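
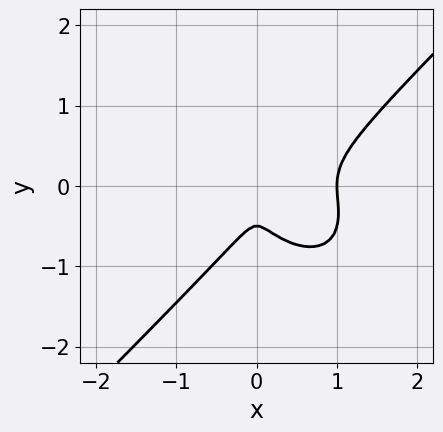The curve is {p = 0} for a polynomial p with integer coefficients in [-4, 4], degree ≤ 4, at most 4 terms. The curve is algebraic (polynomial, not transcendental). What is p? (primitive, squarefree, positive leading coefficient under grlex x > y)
Degree: a generic line meets the curve in up to 3 points, so deg p = 3.
Checking where it meets the axes: one x-axis crossing is at x = 1.
Matching integer coefficients to the picture gives p.

2*x^3 - 2*y^3 - 2*x^2 - y^2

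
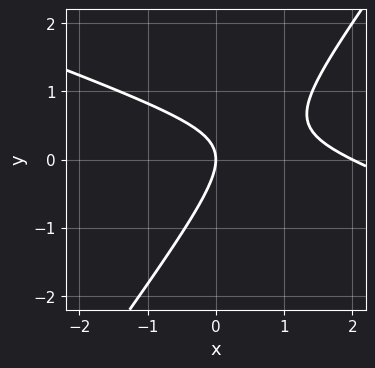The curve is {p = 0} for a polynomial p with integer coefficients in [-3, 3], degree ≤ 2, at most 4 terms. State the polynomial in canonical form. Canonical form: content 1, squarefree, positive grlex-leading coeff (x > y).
1. Degree: no degree-1 curve has this shape, so deg p = 2.
2. From the axis intercepts and sections: it crosses the y-axis at the gridline y = 0; the x-axis gridline crossings are at x ∈ {0, 2}.
3. These observations pin down the coefficients.

x^2 + 2*x*y - 2*y^2 - 2*x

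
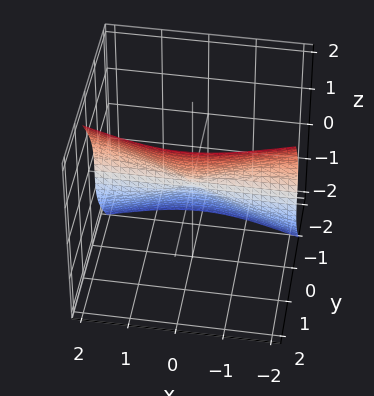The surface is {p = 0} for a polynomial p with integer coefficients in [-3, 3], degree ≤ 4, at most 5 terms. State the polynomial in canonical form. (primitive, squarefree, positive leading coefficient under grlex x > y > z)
The degree is 3 — the shape is more complex than any degree-2 surface.
Observable constraints: every point of the x-axis in the box is on the surface; one y-axis crossing is at y = 0; it meets the z-axis at z = 0 (among the integer gridlines).
Together with the visible shape, these determine p as stated.

2*x^2*y + y^3 + y^2*z + 2*y*z^2 - 2*z^3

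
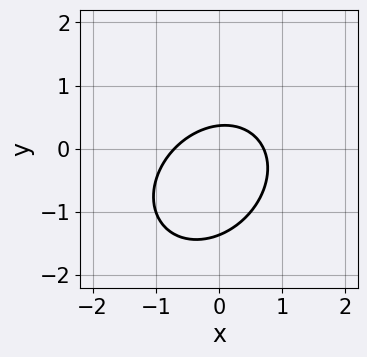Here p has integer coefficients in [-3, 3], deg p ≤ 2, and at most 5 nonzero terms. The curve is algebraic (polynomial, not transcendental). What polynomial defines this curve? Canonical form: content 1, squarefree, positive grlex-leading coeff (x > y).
1. Degree: no degree-1 curve has this shape, so deg p = 2.
2. Putting this together gives p.

2*x^2 - x*y + 2*y^2 + 2*y - 1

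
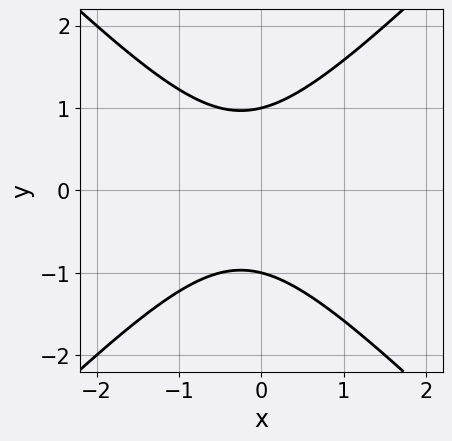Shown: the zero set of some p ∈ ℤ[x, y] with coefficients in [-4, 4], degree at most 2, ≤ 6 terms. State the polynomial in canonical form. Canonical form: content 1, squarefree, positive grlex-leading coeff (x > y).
2*x^2 - 2*y^2 + x + 2

(a) deg p = 2.
(b) Symmetries: it's symmetric under y → −y, forcing even powers of y.
(c) Reading off the gridlines: the y-axis gridline crossings are at y ∈ {-1, 1}; no x-intercept at any integer in the box.
(d) Fitting integer coefficients to these (and the overall shape) gives p.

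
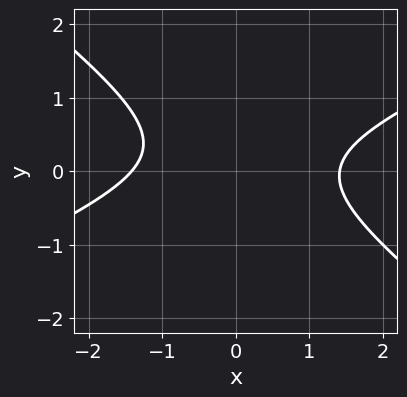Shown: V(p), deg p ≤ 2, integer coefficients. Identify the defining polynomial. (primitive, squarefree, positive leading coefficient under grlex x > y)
First, deg p = 2.
Then, from the visible intercepts: it misses every integer gridline on the y-axis.
Finally, assembling these constraints gives the stated polynomial.

x^2 - x*y - 3*y^2 + y - 2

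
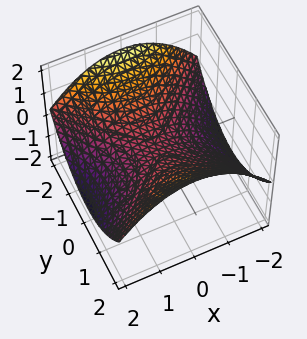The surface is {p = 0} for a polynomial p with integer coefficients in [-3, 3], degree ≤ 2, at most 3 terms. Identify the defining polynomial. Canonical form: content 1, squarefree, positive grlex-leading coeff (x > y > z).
x^2 - y^2 + 3*z

deg p = 2. A hyperbolic paraboloid; a quadric.
Symmetries: the y ↦ −y reflection is a symmetry, so y appears only in even powers; mirror symmetry x ↦ −x ⇒ only even powers of x.
From the visible intercepts: it crosses the y-axis at the gridline y = 0; it meets the x-axis at x = 0 (among the integer gridlines); it crosses the z-axis at the gridline z = 0.
Assembling these constraints gives the stated polynomial.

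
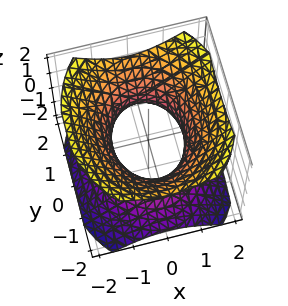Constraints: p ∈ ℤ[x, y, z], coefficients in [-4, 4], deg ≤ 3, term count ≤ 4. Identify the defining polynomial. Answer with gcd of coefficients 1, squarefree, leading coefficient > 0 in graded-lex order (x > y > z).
(a) Degree: one connected sheet with a waist; a quadric, so deg p = 2.
(b) Symmetries: the y ↦ −y reflection is a symmetry, so y appears only in even powers; it's symmetric under z → −z, forcing even powers of z; mirror symmetry x ↦ −x ⇒ only even powers of x.
(c) Checking where it meets the axes: the surface avoids every integer z-axis point in the box; among the integer gridlines, it crosses the x-axis at x ∈ {-1, 1}.
(d) Fitting integer coefficients to these (and the overall shape) gives p.

3*x^2 + 2*y^2 - 3*z^2 - 3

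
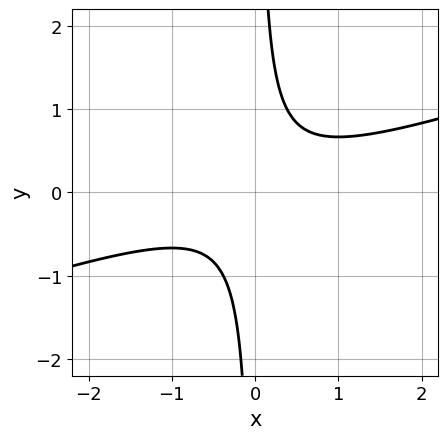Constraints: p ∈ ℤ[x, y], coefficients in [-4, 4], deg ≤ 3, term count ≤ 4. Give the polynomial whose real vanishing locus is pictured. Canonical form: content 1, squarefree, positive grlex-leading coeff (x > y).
x^2 - 3*x*y + 1

First, the degree is 2 — a generic line meets the curve in up to 2 points.
Then, reading off the gridlines: no y-intercept at any integer in the box; the curve avoids every integer x-axis point in the box.
Finally, fitting integer coefficients to these (and the overall shape) gives p.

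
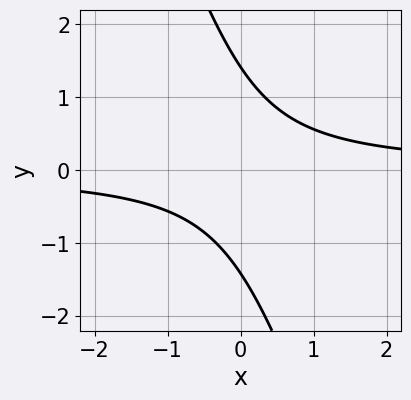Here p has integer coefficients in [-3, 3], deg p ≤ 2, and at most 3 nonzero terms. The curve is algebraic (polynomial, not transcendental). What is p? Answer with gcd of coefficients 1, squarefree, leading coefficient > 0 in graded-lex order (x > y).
First, the degree is 2 — a generic line meets the curve in up to 2 points.
Then, observable constraints: the curve avoids every integer x-axis point in the box.
Finally, the integer polynomial consistent with all of this is the stated p.

3*x*y + y^2 - 2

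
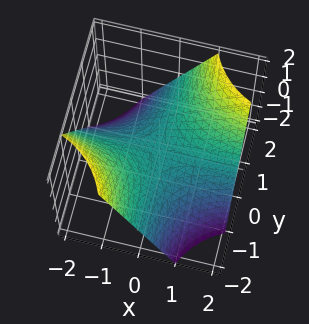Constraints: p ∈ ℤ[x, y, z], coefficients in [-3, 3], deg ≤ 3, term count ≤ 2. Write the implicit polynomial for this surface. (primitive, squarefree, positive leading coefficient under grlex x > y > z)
(a) deg p = 2. A hyperbolic paraboloid; a quadric.
(b) Checking where it meets the axes: the visible y-axis segment lies entirely on the surface; one z-axis crossing is at z = 0.
(c) Putting this together gives p. Check: (2, 0, 0) on the x-axis lies on the surface, and p(2, 0, 0) = 0. ✓

x*y - z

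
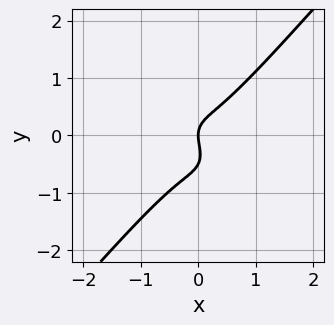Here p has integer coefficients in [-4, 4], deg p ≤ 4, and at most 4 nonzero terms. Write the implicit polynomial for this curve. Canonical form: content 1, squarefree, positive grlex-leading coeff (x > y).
3*x^3 - 2*y^3 - y^2 + x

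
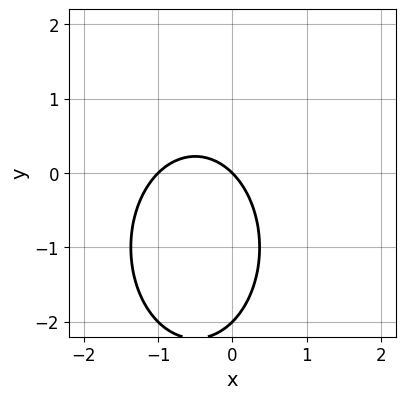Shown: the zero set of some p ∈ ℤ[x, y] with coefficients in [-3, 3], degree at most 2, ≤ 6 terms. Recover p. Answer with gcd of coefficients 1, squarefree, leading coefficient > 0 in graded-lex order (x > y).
First, degree: a generic line meets the curve in up to 2 points, so deg p = 2.
Then, checking where it meets the axes: among the integer gridlines, it crosses the y-axis at y ∈ {-2, 0}; the x-axis gridline crossings are at x ∈ {-1, 0}.
Finally, the integer polynomial consistent with all of this is the stated p.

2*x^2 + y^2 + 2*x + 2*y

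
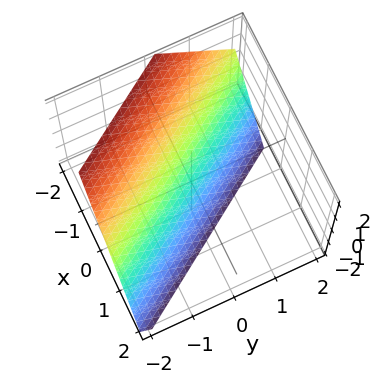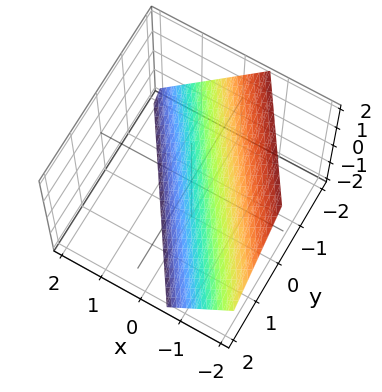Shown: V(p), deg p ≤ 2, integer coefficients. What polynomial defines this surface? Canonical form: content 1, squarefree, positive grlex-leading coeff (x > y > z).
3*x + 2*y + 2*z + 2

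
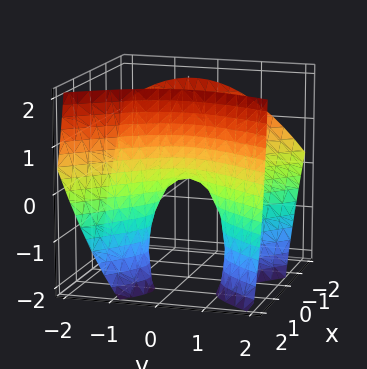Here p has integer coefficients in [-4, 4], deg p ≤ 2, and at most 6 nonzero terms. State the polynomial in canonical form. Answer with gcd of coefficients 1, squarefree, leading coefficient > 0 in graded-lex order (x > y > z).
(a) Degree: a generic line meets the surface in up to 2 points, so deg p = 2.
(b) Against the integer gridlines: it meets the y-axis at y = 0 (among the integer gridlines); one x-axis crossing is at x = 0; it crosses the z-axis at the gridline z = 0.
(c) Matching integer coefficients to the picture gives p.

3*x^2 + x*y + 3*x*z - 2*y^2 - 2*z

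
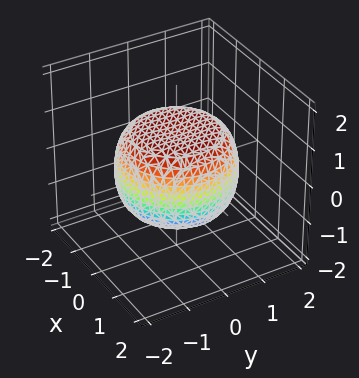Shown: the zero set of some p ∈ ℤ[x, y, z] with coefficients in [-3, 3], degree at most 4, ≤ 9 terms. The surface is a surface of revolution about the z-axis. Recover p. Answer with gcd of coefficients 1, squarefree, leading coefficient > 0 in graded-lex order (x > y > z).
x^4 + 2*x^2*y^2 + y^4 - x^2 - y^2 + 2*z^2 - 2

The degree is 4 — the shape is more complex than any degree-3 surface.
Symmetry: the surface is invariant under rotation about z: p = q(x² + y², z).
Observable constraints: the z-axis gridline crossings are at z ∈ {-1, 1}; a circular section at z = 1 has radius exactly 1.
Fitting integer coefficients to these (and the overall shape) gives p.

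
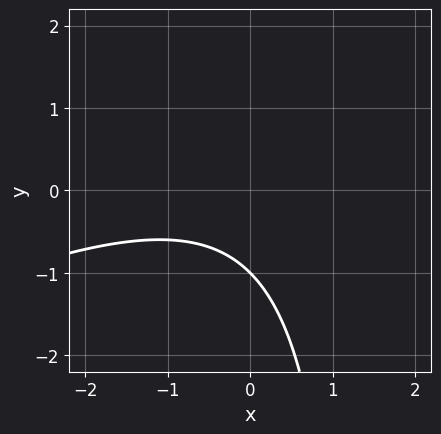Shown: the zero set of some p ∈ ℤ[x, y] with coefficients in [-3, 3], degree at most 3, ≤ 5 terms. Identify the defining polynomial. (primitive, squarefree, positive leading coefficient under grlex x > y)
x^2 - 2*x*y + x + 3*y + 3

1. Degree: a generic line meets the curve in up to 2 points, so deg p = 2.
2. From the axis intercepts and sections: it meets the y-axis at y = -1 (among the integer gridlines); the curve avoids every integer x-axis point in the box.
3. Putting this together gives p.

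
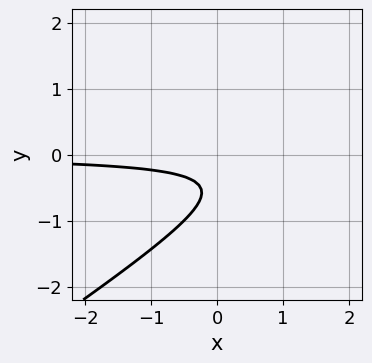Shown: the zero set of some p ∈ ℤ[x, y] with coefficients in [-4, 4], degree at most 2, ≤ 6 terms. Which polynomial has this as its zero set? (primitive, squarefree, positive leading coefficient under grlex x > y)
2*x*y - 3*y^2 - 3*y - 1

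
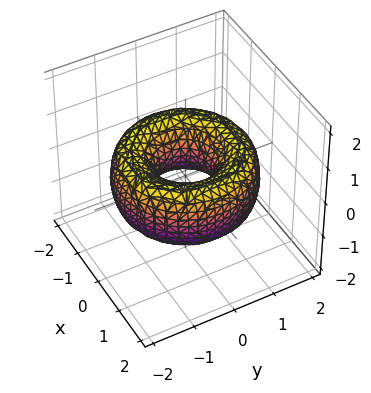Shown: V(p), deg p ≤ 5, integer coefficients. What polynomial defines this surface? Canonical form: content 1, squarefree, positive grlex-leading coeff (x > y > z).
x^4 + 2*x^2*y^2 + y^4 - 3*x^2 - 3*y^2 + 2*z^2 + 1

(a) The degree is 4 — no degree-3 surface has this shape.
(b) Symmetry: the surface is invariant under rotation about z: p = q(x² + y², z).
(c) Checking where it meets the axes: the surface avoids every integer z-axis point in the box; a circular section at z = 0 has radius between 0 and 1.
(d) Putting this together gives p.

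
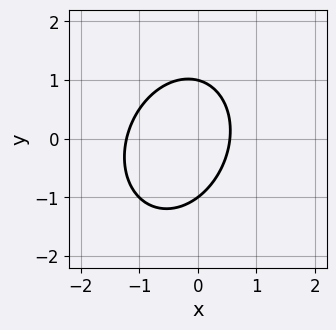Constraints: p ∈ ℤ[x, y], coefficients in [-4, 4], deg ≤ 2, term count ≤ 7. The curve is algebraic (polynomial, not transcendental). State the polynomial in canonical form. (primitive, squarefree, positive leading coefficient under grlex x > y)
(a) Degree: the shape is more complex than any degree-1 curve, so deg p = 2.
(b) Checking where it meets the axes: among the integer gridlines, it crosses the y-axis at y ∈ {-1, 1}.
(c) Putting this together gives p.

3*x^2 - x*y + 2*y^2 + 2*x - 2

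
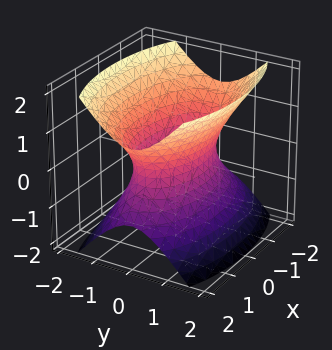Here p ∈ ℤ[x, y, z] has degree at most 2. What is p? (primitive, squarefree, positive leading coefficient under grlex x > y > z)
x^2 + 3*y^2 - 2*z^2 - 2

(a) The degree is 2 — one connected sheet with a waist; a quadric.
(b) Symmetries: the y ↦ −y reflection is a symmetry, so y appears only in even powers; mirror symmetry x ↦ −x ⇒ only even powers of x; the z ↦ −z reflection is a symmetry, so z appears only in even powers.
(c) Against the integer gridlines: no z-intercept at any integer in the box.
(d) Together with the visible shape, these determine p as stated.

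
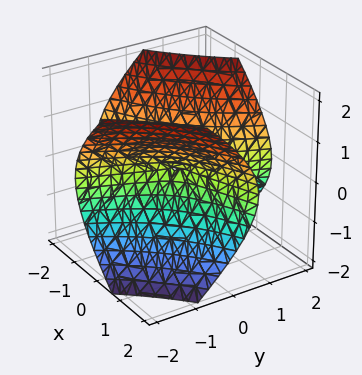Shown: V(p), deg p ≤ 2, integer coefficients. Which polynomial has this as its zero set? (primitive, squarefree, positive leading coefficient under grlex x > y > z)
1. Degree: no degree-1 surface has this shape, so deg p = 2.
2. Checking where it meets the axes: it crosses the z-axis at the gridline z = 0; it crosses the y-axis at the gridline y = 0; it crosses the x-axis at the gridline x = 0.
3. Together with the visible shape, these determine p as stated.

x^2 - 3*x*y + y^2 - 2*z^2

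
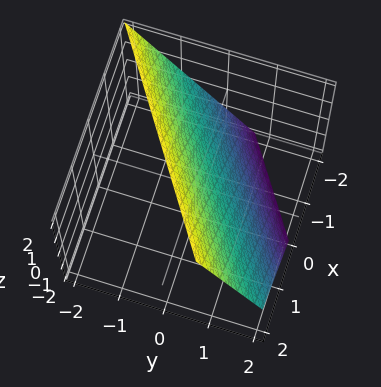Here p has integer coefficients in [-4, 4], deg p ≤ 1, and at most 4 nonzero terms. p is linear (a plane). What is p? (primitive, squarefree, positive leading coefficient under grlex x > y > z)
1. The degree is 1 — the surface is flat (a plane).
2. From the axis intercepts and sections: one z-axis crossing is at z = 1; it crosses the x-axis at the gridline x = -1.
3. Solving for integer coefficients yields p as stated.

2*x - 3*y - 2*z + 2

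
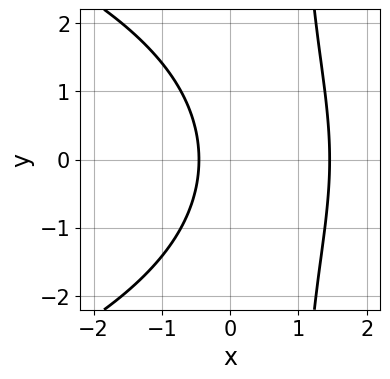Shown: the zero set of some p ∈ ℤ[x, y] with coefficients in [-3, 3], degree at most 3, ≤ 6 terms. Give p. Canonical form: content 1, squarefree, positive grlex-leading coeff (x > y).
Degree: no degree-2 curve has this shape, so deg p = 3.
Symmetries: mirror symmetry y ↦ −y ⇒ only even powers of y.
From the axis intercepts and sections: it misses every integer gridline on the y-axis.
The integer polynomial consistent with all of this is the stated p.

x*y^2 + 3*x^2 - y^2 - 3*x - 2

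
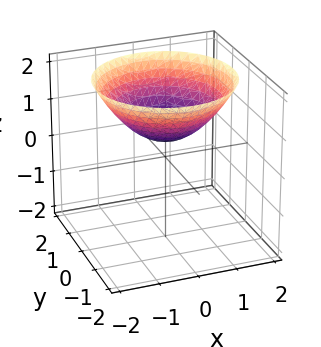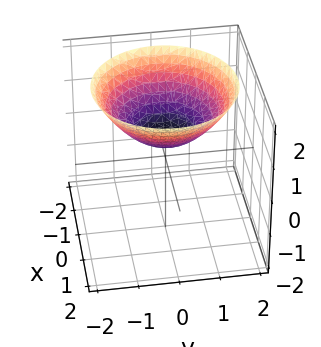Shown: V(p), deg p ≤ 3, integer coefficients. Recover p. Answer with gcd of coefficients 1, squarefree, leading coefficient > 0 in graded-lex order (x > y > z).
x^2 + y^2 - 2*z + 1

1. Degree: the shape is more complex than any degree-1 surface, so deg p = 2.
2. By symmetry, the z-axis is an axis of rotation, so x and y enter only as x² + y².
3. Reading off the gridlines: the surface avoids every integer x-axis point in the box; a circular section at z = 2 has radius between 1 and 2; no y-intercept at any integer in the box.
4. Putting this together gives p.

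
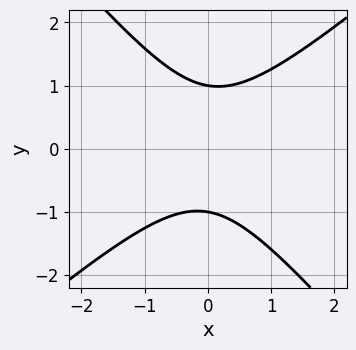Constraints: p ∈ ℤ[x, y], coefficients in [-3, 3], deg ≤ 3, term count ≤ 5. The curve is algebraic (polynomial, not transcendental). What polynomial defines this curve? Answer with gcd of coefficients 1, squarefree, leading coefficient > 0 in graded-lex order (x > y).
(a) Degree: a generic line meets the curve in up to 2 points, so deg p = 2.
(b) From the axis intercepts and sections: the y-axis gridline crossings are at y ∈ {-1, 1}; the curve avoids every integer x-axis point in the box.
(c) Putting this together gives p.

3*x^2 - x*y - 3*y^2 + 3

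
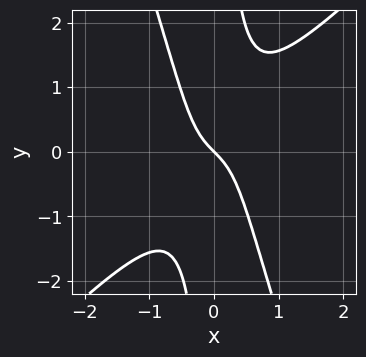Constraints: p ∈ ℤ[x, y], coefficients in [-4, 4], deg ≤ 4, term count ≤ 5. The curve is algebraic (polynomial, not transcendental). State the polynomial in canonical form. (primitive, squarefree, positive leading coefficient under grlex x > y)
3*x^3 - 2*x^2*y - x*y^2 + x + y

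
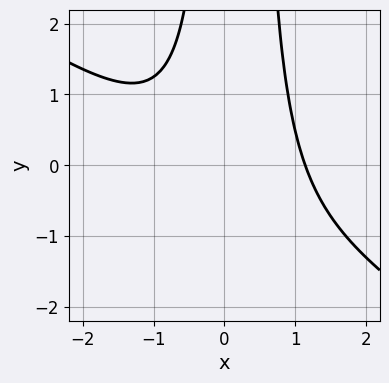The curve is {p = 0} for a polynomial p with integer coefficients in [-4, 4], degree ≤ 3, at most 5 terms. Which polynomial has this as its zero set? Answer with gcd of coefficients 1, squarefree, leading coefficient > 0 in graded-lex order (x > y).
2*x^3 + 3*x^2*y - x*y - 3

1. The degree is 3 — no degree-2 curve has this shape.
2. Observable constraints: it misses every integer gridline on the y-axis.
3. Matching integer coefficients to the picture gives p.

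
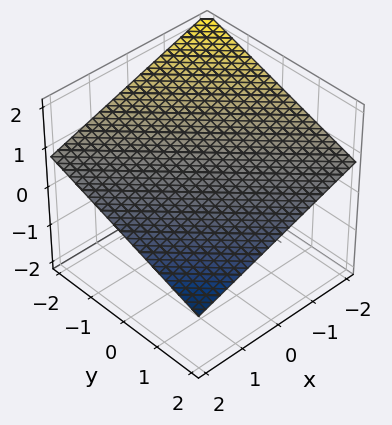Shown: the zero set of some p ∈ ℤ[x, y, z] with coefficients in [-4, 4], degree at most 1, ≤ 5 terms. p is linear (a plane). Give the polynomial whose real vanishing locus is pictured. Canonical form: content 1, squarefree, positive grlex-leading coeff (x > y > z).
1. deg p = 1. The surface is flat (a plane).
2. Observable constraints: it meets the x-axis at x = 2 (among the integer gridlines); it crosses the y-axis at the gridline y = 2.
3. Solving for integer coefficients yields p as stated.

x + y + 3*z - 2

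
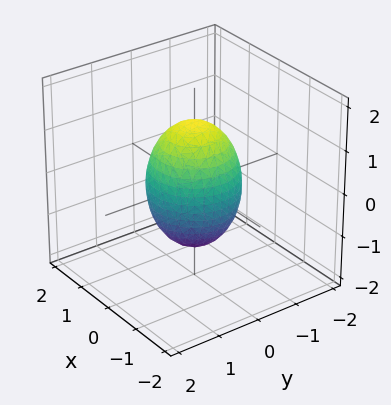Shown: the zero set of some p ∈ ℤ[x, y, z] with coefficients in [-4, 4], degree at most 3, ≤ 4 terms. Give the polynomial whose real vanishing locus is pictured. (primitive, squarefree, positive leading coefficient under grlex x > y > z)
2*x^2 + 2*y^2 + z^2 - 2

First, degree: no degree-1 surface has this shape, so deg p = 2.
Then, symmetry: the z-axis is an axis of rotation, so x and y enter only as x² + y².
Then, from the visible intercepts: among the integer gridlines, it crosses the y-axis at y ∈ {-1, 1}; among the integer gridlines, it crosses the x-axis at x ∈ {-1, 1}.
Finally, fitting integer coefficients to these (and the overall shape) gives p.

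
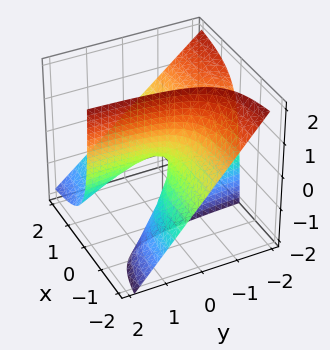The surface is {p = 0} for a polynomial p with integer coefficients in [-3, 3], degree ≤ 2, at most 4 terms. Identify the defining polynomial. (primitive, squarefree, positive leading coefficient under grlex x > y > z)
(a) deg p = 2. The shape is more complex than any degree-1 surface.
(b) Checking where it meets the axes: the visible y-axis segment lies entirely on the surface; every point of the x-axis in the box is on the surface.
(c) Fitting integer coefficients to these (and the overall shape) gives p.

3*x*y + 3*x*z + z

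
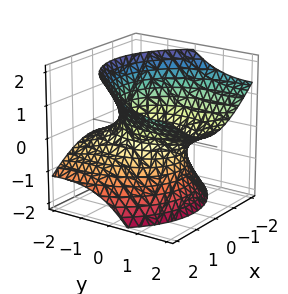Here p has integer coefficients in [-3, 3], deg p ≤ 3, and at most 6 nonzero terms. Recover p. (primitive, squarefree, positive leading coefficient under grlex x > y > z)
2*x^2 + y^2 - 3*y*z - 2*z^2 - 2

(a) The degree is 2 — the shape is more complex than any degree-1 surface.
(b) From the axis intercepts and sections: the x-axis gridline crossings are at x ∈ {-1, 1}; the surface avoids every integer z-axis point in the box.
(c) Putting this together gives p.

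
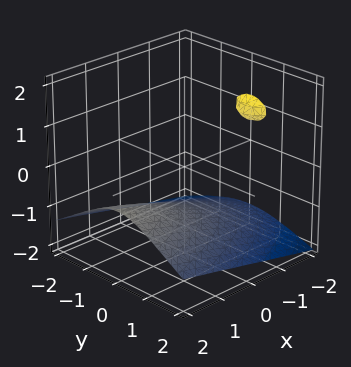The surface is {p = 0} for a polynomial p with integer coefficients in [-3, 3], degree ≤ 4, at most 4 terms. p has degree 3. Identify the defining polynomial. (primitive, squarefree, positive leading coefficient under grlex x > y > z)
z^3 + x*z + y^2 + 1

First, I count 2 distinct pieces. They look like related sheets of one shape, so recover p as a whole.
Then, deg p = 3. No degree-2 surface has this shape.
Then, against the integer gridlines: it misses every integer gridline on the y-axis; it crosses the z-axis at the gridline z = -1.
Finally, together with the visible shape, these determine p as stated.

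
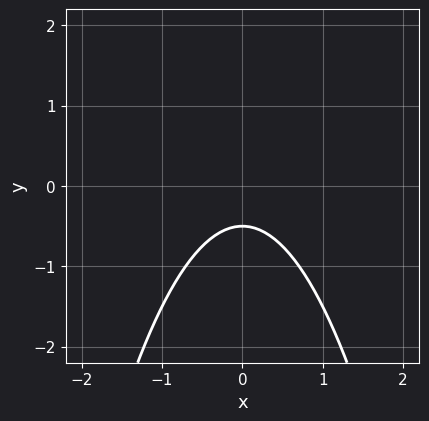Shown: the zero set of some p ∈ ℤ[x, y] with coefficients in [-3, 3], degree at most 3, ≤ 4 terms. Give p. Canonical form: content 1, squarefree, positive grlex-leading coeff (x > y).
1. Degree: no degree-1 curve has this shape, so deg p = 2.
2. Symmetries: the x ↦ −x reflection is a symmetry, so x appears only in even powers.
3. From the visible intercepts: no x-intercept at any integer in the box.
4. These observations pin down the coefficients.

2*x^2 + 2*y + 1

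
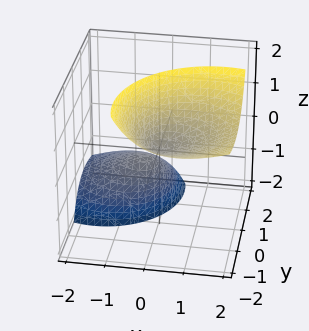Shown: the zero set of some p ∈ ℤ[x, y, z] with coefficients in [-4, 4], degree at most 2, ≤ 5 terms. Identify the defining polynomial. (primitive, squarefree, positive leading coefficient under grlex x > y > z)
2*x^2 - 3*x*z + 2*y^2 + 3*y*z - z

First, there are 2 components. Treating them together as one polynomial.
Next, degree: no degree-1 surface has this shape, so deg p = 2.
Then, from the visible intercepts: it crosses the y-axis at the gridline y = 0; it crosses the x-axis at the gridline x = 0; it crosses the z-axis at the gridline z = 0.
Finally, assembling these constraints gives the stated polynomial.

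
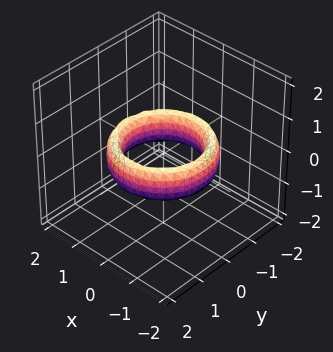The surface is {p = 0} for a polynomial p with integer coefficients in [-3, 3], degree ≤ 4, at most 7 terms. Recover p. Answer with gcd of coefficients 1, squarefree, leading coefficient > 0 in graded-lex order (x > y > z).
deg p = 4.
By symmetry, every cross-section ⟂ z is a circle, so x, y appear only via x² + y².
Checking where it meets the axes: a circular section at z = 0 has radius exactly 1; the y-axis gridline crossings are at y ∈ {-1, 1}; no z-intercept at any integer in the box.
Solving for integer coefficients yields p as stated.

x^4 + 2*x^2*y^2 + y^4 - 3*x^2 - 3*y^2 + z^2 + 2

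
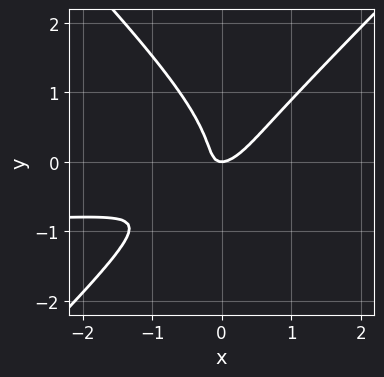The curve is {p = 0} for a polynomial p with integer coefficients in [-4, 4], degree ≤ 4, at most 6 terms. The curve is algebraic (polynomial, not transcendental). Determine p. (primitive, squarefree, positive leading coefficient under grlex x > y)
3*x^2*y - 3*y^3 + 3*x^2 - 3*x*y - y

1. deg p = 3.
2. From the visible intercepts: one y-axis crossing is at y = 0; it meets the x-axis at x = 0 (among the integer gridlines).
3. Assembling these constraints gives the stated polynomial.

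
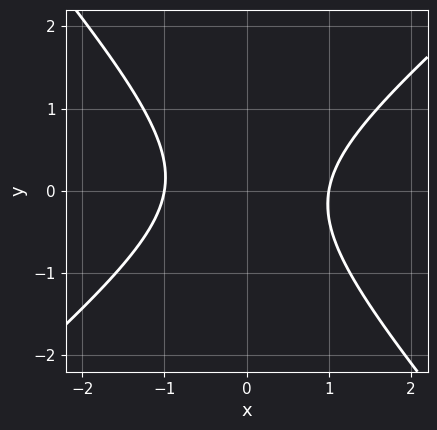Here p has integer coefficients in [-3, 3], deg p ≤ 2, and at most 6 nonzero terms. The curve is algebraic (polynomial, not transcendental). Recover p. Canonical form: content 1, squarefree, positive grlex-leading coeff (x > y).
3*x^2 - x*y - 3*y^2 - 3

Degree: a generic line meets the curve in up to 2 points, so deg p = 2.
From the axis intercepts and sections: among the integer gridlines, it crosses the x-axis at x ∈ {-1, 1}; it misses every integer gridline on the y-axis.
Putting this together gives p.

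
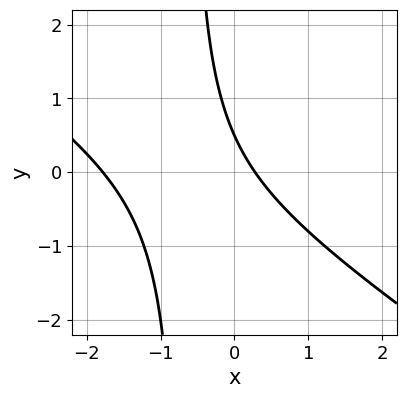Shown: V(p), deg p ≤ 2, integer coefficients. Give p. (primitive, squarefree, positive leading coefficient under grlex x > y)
2*x^2 + 3*x*y + 3*x + 2*y - 1

The degree is 2 — a generic line meets the curve in up to 2 points.
Matching integer coefficients to the picture gives p.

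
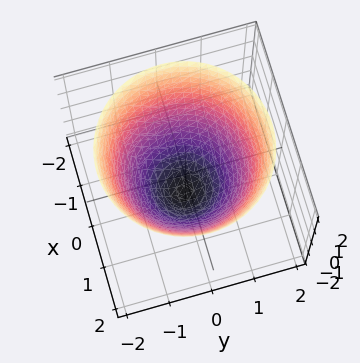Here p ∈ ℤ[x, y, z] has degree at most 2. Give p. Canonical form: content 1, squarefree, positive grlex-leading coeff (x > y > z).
(a) The degree is 2 — no degree-1 surface has this shape.
(b) By symmetry, the surface is invariant under rotation about z: p = q(x² + y², z).
(c) From the visible intercepts: a circular section at z = 2 has radius between 1 and 2.
(d) Together with the visible shape, these determine p as stated.

2*x^2 + 2*y^2 - 2*z - 3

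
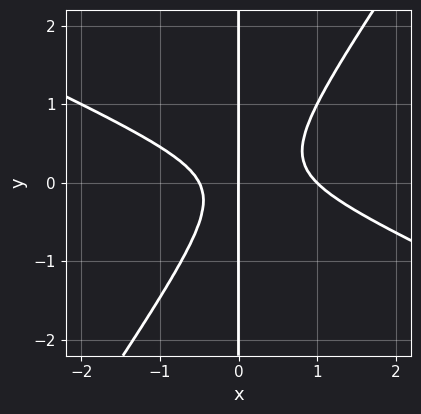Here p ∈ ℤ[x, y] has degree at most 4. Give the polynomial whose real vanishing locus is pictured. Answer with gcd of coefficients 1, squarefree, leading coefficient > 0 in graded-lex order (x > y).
(a) The degree is 3 — no degree-2 curve has this shape.
(b) Checking where it meets the axes: the x-axis gridline crossings are at x ∈ {0, 1}; every point of the y-axis in the box is on the curve.
(c) Together with the visible shape, these determine p as stated.

2*x^3 + 3*x^2*y - 3*x*y^2 - x^2 - x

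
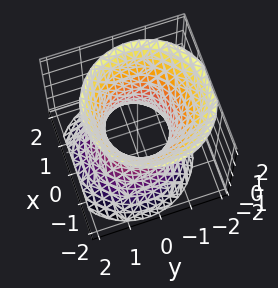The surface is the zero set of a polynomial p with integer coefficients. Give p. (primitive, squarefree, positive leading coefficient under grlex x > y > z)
3*x^2 + 3*y^2 + y*z - 2*z^2 - 3

1. deg p = 2.
2. Observable constraints: among the integer gridlines, it crosses the y-axis at y ∈ {-1, 1}; among the integer gridlines, it crosses the x-axis at x ∈ {-1, 1}.
3. Together with the visible shape, these determine p as stated.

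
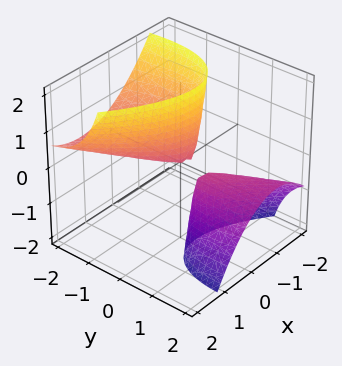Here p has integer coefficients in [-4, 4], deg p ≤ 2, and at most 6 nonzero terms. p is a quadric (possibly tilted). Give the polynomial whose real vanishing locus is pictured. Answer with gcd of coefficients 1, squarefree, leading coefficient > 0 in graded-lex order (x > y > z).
First, I count 2 distinct pieces. They look like related sheets of one shape, so recover p as a whole.
Then, the degree is 2 — no degree-1 surface has this shape.
Then, reading off the gridlines: it meets the y-axis at y = 0 (among the integer gridlines); one x-axis crossing is at x = 0.
Finally, these observations pin down the coefficients.

2*x^2 + 2*x*y + y^2 + 3*y*z - z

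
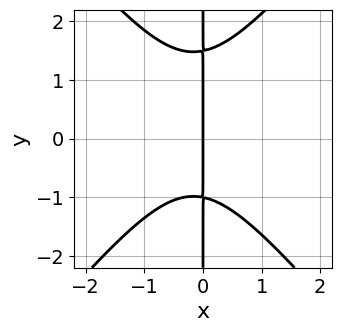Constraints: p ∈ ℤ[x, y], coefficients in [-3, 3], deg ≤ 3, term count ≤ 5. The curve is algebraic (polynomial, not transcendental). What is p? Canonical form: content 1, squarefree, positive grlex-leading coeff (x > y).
First, degree: a generic line meets the curve in up to 3 points, so deg p = 3.
Then, observable constraints: one x-axis crossing is at x = 0; every point of the y-axis in the box is on the curve.
Finally, assembling these constraints gives the stated polynomial.

3*x^3 - 2*x*y^2 + x^2 + x*y + 3*x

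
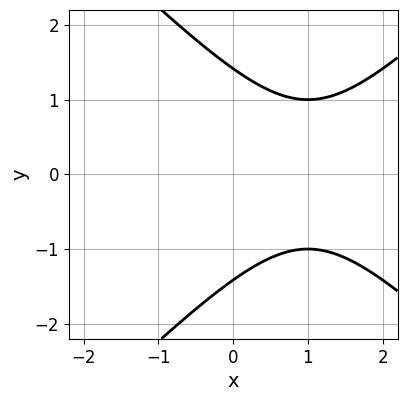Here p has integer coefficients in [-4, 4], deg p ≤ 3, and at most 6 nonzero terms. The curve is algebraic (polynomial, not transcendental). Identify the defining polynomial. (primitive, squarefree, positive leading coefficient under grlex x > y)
(a) The degree is 2 — the shape is more complex than any degree-1 curve.
(b) Symmetries: the y ↦ −y reflection is a symmetry, so y appears only in even powers.
(c) Reading off the gridlines: it misses every integer gridline on the x-axis.
(d) Matching integer coefficients to the picture gives p.

x^2 - y^2 - 2*x + 2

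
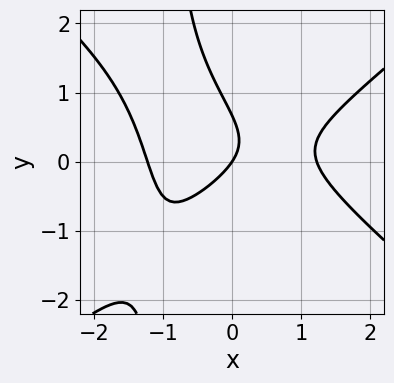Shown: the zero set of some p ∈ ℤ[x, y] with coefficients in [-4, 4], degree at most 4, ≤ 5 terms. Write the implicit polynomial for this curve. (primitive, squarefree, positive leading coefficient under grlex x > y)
First, deg p = 3. The shape is more complex than any degree-2 curve.
Then, from the visible intercepts: one y-axis crossing is at y = 0; it meets the x-axis at x = 0 (among the integer gridlines).
Finally, fitting integer coefficients to these (and the overall shape) gives p.

2*x^3 - 3*x*y^2 - 3*y^2 - 3*x + 2*y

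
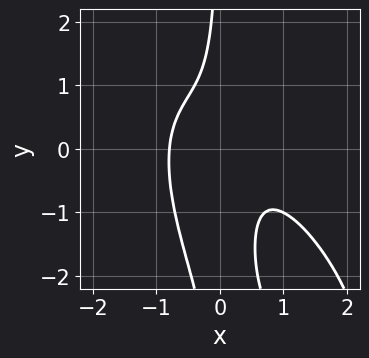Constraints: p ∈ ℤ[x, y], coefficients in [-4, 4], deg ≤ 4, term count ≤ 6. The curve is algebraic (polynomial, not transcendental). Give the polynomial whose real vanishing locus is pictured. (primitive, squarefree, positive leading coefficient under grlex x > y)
2*x^3 + 2*x^2*y + x*y^2 + 2*x*y + 1

First, degree: the shape is more complex than any degree-2 curve, so deg p = 3.
Then, from the visible intercepts: no y-intercept at any integer in the box.
Finally, putting this together gives p.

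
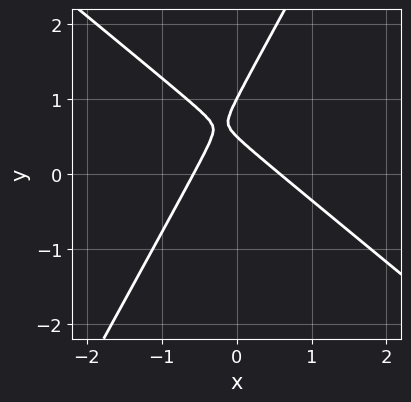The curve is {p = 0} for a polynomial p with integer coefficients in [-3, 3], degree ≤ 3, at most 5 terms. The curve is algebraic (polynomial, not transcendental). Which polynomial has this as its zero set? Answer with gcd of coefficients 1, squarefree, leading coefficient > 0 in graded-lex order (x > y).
1. The degree is 2 — a generic line meets the curve in up to 2 points.
2. Reading off the gridlines: it crosses the y-axis at the gridline y = 1.
3. Matching integer coefficients to the picture gives p.

3*x^2 + 2*x*y - 2*y^2 + 3*y - 1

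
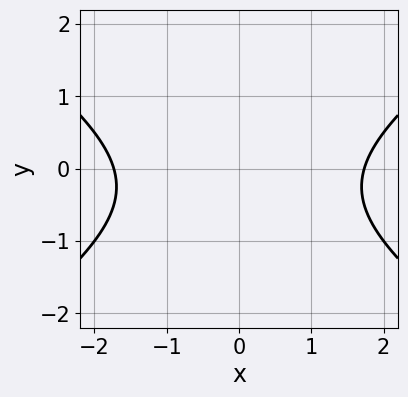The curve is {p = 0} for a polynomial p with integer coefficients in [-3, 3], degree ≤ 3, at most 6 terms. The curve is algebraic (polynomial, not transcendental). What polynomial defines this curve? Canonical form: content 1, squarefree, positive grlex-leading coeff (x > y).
x^2 - 2*y^2 - y - 3

(a) Degree: the shape is more complex than any degree-1 curve, so deg p = 2.
(b) Symmetries: it's symmetric under x → −x, forcing even powers of x.
(c) From the axis intercepts and sections: the curve avoids every integer y-axis point in the box.
(d) Matching integer coefficients to the picture gives p.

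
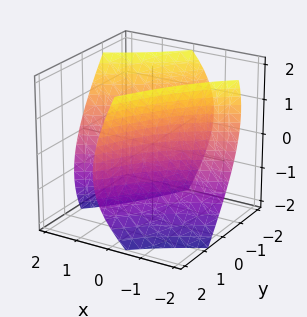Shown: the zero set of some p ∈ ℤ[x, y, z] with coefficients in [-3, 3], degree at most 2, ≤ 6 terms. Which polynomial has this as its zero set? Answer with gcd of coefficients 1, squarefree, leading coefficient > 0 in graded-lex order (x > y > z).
x^2 - 3*x*y - x*z + y^2 - z^2 - 1

The picture has 2 separate pieces.
The degree is 2 — a generic line meets the surface in up to 2 points.
From the visible intercepts: it misses every integer gridline on the z-axis; among the integer gridlines, it crosses the y-axis at y ∈ {-1, 1}.
Matching integer coefficients to the picture gives p.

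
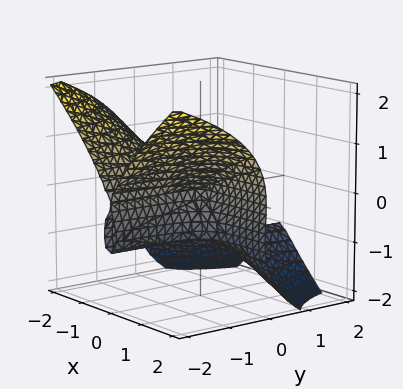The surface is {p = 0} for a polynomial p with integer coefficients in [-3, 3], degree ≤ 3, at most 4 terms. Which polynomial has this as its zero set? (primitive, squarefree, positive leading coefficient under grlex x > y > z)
3*x^2*y + 2*z^3 + 2*z^2

Degree: the shape is more complex than any degree-2 surface, so deg p = 3.
From the visible intercepts: the visible y-axis segment lies entirely on the surface; it meets the z-axis at z = -1 (among the integer gridlines); the visible x-axis segment lies entirely on the surface.
Assembling these constraints gives the stated polynomial.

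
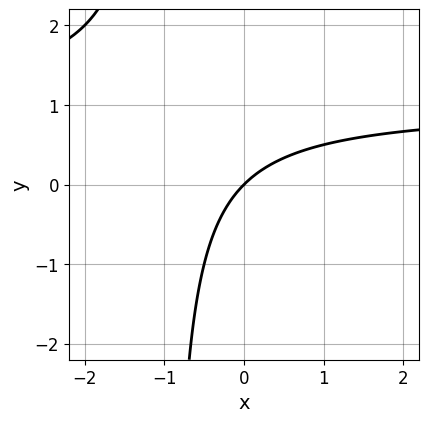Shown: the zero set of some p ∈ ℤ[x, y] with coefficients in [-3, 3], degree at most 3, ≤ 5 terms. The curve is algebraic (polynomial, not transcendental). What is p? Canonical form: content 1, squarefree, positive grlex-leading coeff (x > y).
x*y - x + y

First, deg p = 2.
Next, from the axis intercepts and sections: one x-axis crossing is at x = 0; one y-axis crossing is at y = 0.
Finally, putting this together gives p.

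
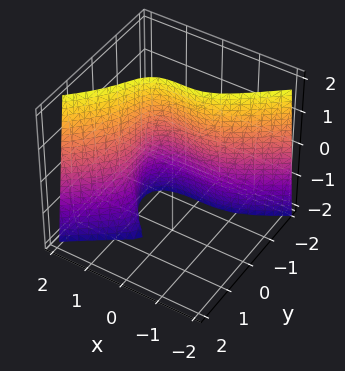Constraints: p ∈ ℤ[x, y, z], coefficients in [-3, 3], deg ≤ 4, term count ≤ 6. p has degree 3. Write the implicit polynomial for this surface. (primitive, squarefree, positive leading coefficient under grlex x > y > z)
Degree: the shape is more complex than any degree-2 surface, so deg p = 3.
Checking where it meets the axes: no z-intercept at any integer in the box; one x-axis crossing is at x = 1.
Matching integer coefficients to the picture gives p.

x^3 - 2*y^3 - y*z - 1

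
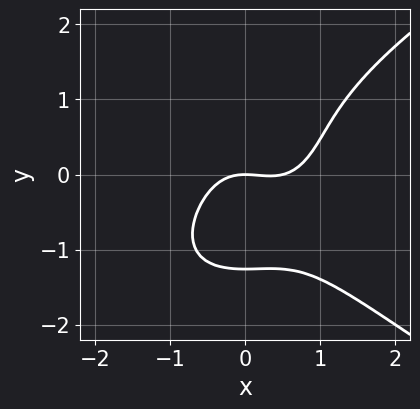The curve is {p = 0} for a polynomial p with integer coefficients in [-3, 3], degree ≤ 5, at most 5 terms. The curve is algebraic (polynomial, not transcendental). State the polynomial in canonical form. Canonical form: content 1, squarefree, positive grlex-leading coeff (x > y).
y^4 - 2*x^3 + x^2 + 2*y

First, deg p = 4.
Then, against the integer gridlines: one x-axis crossing is at x = 0; one y-axis crossing is at y = 0.
Finally, the integer polynomial consistent with all of this is the stated p.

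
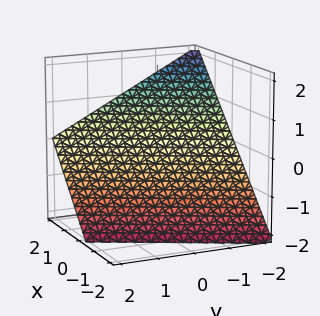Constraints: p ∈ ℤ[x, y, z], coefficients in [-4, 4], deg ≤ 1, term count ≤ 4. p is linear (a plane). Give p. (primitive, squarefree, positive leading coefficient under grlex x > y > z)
2*x - y - 2*z - 2

(a) deg p = 1.
(b) From the axis intercepts and sections: it crosses the y-axis at the gridline y = -2; it crosses the x-axis at the gridline x = 1; one z-axis crossing is at z = -1.
(c) The integer polynomial consistent with all of this is the stated p.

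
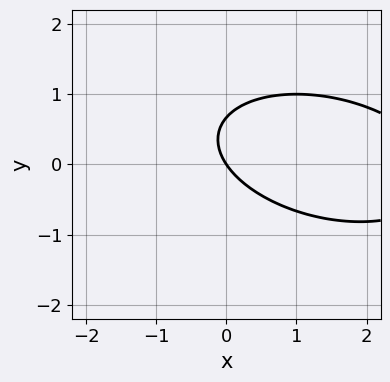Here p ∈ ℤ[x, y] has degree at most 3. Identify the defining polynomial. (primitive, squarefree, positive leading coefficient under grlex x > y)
x^2 + x*y + 3*y^2 - 3*x - 2*y

1. Degree: a generic line meets the curve in up to 2 points, so deg p = 2.
2. Reading off the gridlines: it meets the y-axis at y = 0 (among the integer gridlines); one x-axis crossing is at x = 0.
3. Putting this together gives p.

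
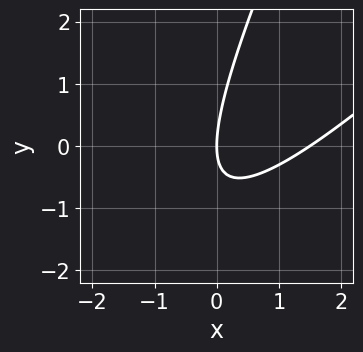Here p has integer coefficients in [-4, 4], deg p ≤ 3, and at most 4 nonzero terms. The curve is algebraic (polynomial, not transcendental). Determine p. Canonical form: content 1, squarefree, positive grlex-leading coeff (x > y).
2*x^2 - 3*x*y + y^2 - 3*x

(a) Degree: a generic line meets the curve in up to 2 points, so deg p = 2.
(b) Checking where it meets the axes: it meets the x-axis at x = 0 (among the integer gridlines); one y-axis crossing is at y = 0.
(c) Putting this together gives p.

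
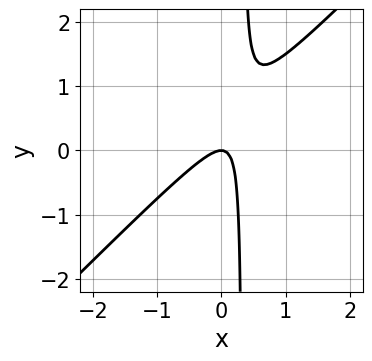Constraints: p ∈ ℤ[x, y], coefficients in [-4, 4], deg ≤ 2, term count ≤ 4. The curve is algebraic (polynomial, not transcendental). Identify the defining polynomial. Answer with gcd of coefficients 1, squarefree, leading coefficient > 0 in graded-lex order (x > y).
3*x^2 - 3*x*y + y

Degree: no degree-1 curve has this shape, so deg p = 2.
Checking where it meets the axes: one y-axis crossing is at y = 0; it meets the x-axis at x = 0 (among the integer gridlines).
Together with the visible shape, these determine p as stated.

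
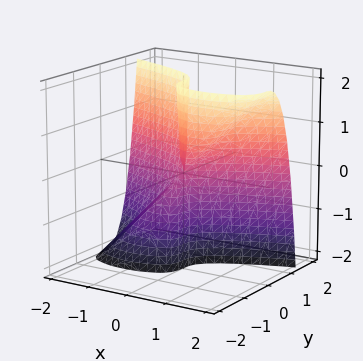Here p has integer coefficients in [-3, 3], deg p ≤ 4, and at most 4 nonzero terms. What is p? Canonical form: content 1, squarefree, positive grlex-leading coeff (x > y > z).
deg p = 3. A generic line meets the surface in up to 3 points.
Against the integer gridlines: the visible z-axis segment lies entirely on the surface; it meets the x-axis at x = 0 (among the integer gridlines); it meets the y-axis at y = 0 (among the integer gridlines).
Matching integer coefficients to the picture gives p.

3*y^3 - x^2 + x*z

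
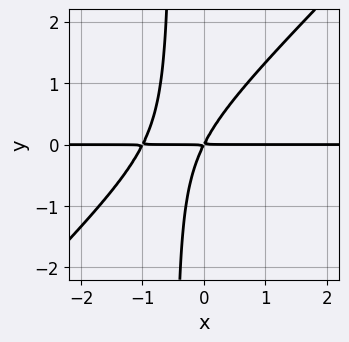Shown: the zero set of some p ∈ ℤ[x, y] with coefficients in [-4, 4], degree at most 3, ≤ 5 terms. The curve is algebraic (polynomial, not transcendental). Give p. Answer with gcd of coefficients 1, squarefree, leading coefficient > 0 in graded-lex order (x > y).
Degree: no degree-2 curve has this shape, so deg p = 3.
From the visible intercepts: every point of the x-axis in the box is on the curve.
Solving for integer coefficients yields p as stated.

2*x^2*y - 2*x*y^2 + 2*x*y - y^2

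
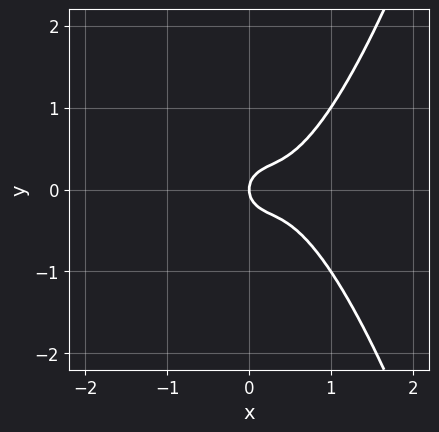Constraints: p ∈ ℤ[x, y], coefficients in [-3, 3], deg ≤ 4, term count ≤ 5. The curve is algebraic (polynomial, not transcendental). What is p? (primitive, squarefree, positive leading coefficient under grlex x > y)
3*x^3 - 2*x^2 - 2*y^2 + x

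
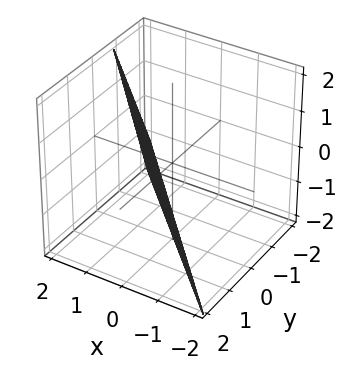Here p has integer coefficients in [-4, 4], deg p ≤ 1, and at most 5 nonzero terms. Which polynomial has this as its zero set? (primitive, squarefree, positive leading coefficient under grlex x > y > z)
3*x + 3*y - z - 2

The degree is 1 — every cross-section is a straight line — this is a plane.
Observable constraints: it crosses the z-axis at the gridline z = -2.
Assembling these constraints gives the stated polynomial.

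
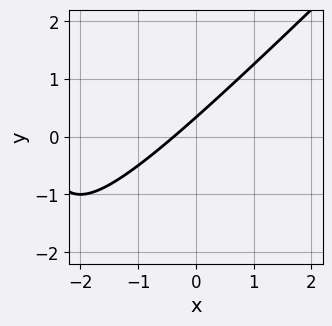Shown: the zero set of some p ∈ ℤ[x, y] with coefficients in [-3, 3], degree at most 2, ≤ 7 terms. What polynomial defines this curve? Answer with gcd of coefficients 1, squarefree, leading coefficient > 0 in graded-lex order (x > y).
x^2 - x*y + 3*x - 3*y + 1

First, the degree is 2 — no degree-1 curve has this shape.
Finally, matching integer coefficients to the picture gives p.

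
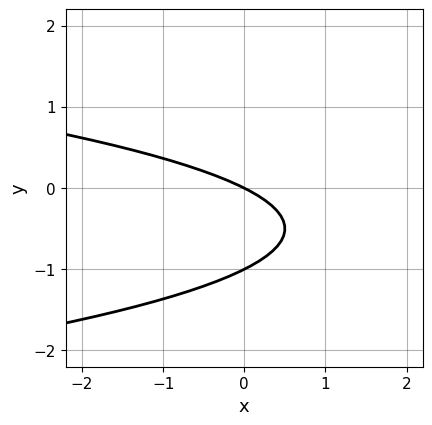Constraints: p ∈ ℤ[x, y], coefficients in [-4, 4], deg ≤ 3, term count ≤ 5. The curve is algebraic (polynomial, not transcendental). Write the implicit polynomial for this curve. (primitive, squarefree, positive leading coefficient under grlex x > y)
2*y^2 + x + 2*y

Degree: a generic line meets the curve in up to 2 points, so deg p = 2.
Observable constraints: it meets the x-axis at x = 0 (among the integer gridlines); among the integer gridlines, it crosses the y-axis at y ∈ {-1, 0}.
Solving for integer coefficients yields p as stated.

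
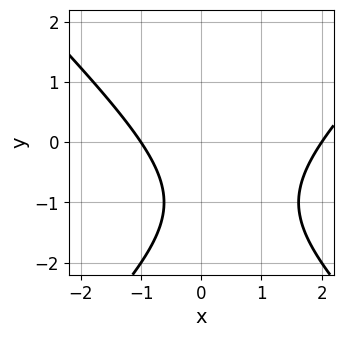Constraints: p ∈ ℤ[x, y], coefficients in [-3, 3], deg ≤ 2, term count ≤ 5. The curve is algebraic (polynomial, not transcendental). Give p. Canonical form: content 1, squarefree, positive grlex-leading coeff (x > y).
x^2 - y^2 - x - 2*y - 2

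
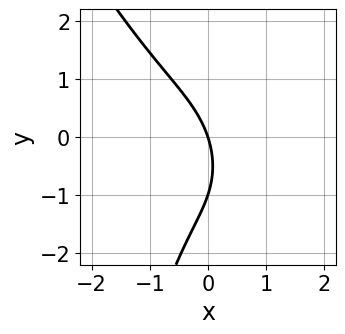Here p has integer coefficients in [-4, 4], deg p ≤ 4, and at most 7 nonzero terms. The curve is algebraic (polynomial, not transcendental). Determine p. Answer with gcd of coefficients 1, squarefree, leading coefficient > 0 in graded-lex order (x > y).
2*x^3 + x^2*y + y^2 + 3*x + y

1. Degree: no degree-2 curve has this shape, so deg p = 3.
2. Observable constraints: it meets the x-axis at x = 0 (among the integer gridlines); the y-axis gridline crossings are at y ∈ {-1, 0}.
3. Together with the visible shape, these determine p as stated.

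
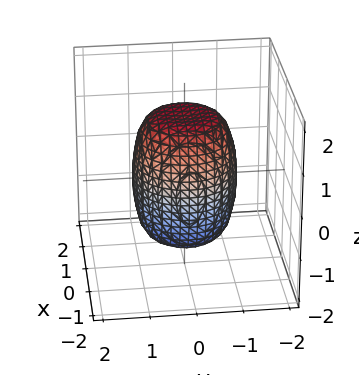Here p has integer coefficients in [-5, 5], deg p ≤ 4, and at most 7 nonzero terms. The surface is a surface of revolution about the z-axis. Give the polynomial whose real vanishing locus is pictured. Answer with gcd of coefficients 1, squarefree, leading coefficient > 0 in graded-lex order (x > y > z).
(a) deg p = 4. A generic line meets the surface in up to 4 points.
(b) Symmetries: rotational symmetry about the z-axis ⇒ p depends on x, y only through x² + y².
(c) Reading off the gridlines: a circular section at z = 1 has radius exactly 1.
(d) Together with the visible shape, these determine p as stated.

2*x^4 + 4*x^2*y^2 + 2*y^4 - x^2 - y^2 + z^2 - 2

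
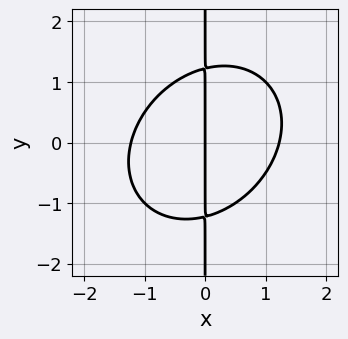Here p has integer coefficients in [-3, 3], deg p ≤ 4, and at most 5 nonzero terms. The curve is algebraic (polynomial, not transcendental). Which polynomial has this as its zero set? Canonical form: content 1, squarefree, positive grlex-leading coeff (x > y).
2*x^3 - x^2*y + 2*x*y^2 - 3*x

1. The degree is 3 — a generic line meets the curve in up to 3 points.
2. From the axis intercepts and sections: every point of the y-axis in the box is on the curve; one x-axis crossing is at x = 0.
3. Matching integer coefficients to the picture gives p.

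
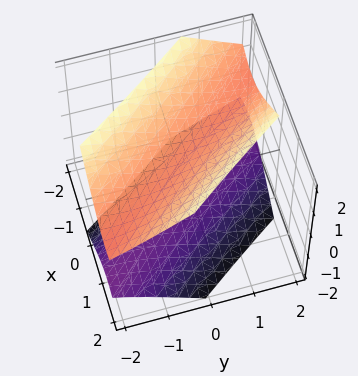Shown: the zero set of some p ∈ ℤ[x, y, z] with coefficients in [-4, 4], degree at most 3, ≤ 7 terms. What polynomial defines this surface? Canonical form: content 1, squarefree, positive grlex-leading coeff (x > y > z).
1. I count 2 distinct pieces. Treating them together as one polynomial.
2. Degree: the shape is more complex than any degree-1 surface, so deg p = 2.
3. Against the integer gridlines: no x-intercept at any integer in the box; no y-intercept at any integer in the box; among the integer gridlines, it crosses the z-axis at z ∈ {-1, 1}.
4. Fitting integer coefficients to these (and the overall shape) gives p.

2*x^2 + 3*x*y + y^2 - 2*z^2 + 2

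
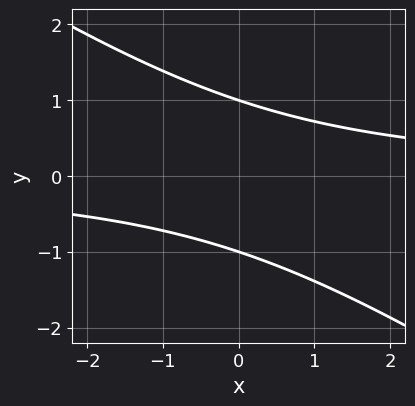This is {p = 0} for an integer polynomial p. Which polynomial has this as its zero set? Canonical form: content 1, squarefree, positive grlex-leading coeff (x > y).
2*x*y + 3*y^2 - 3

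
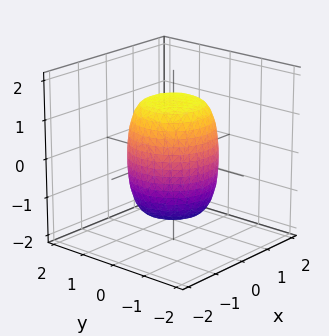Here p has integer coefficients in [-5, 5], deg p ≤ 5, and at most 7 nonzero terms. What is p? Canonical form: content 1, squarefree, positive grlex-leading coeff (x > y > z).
First, deg p = 4. The shape is more complex than any degree-3 surface.
Next, symmetry: the surface is invariant under rotation about z: p = q(x² + y², z).
Then, against the integer gridlines: a circular section at z = 1 has radius exactly 1.
Finally, fitting integer coefficients to these (and the overall shape) gives p.

2*x^4 + 4*x^2*y^2 + 2*y^4 - x^2 - y^2 + z^2 - 2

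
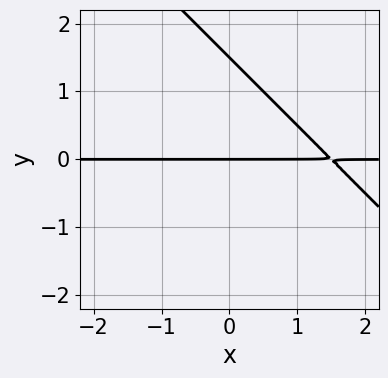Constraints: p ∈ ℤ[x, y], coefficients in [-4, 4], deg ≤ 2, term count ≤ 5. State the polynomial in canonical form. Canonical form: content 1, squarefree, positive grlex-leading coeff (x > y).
Degree: the shape is more complex than any degree-1 curve, so deg p = 2.
Reading off the gridlines: one y-axis crossing is at y = 0; every point of the x-axis in the box is on the curve.
Solving for integer coefficients yields p as stated.

2*x*y + 2*y^2 - 3*y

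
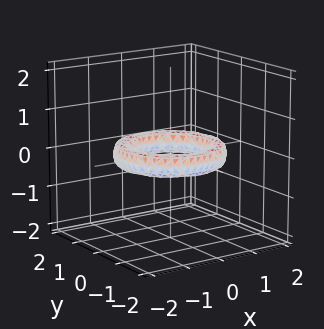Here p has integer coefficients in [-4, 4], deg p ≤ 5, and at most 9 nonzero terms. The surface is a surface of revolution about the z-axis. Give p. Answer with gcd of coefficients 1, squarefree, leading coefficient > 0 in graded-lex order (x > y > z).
x^4 + 2*x^2*y^2 + y^4 - 3*x^2 - 3*y^2 + 3*z^2 + 2

The degree is 4 — no degree-3 surface has this shape.
By symmetry, every cross-section ⟂ z is a circle, so x, y appear only via x² + y².
Checking where it meets the axes: the y-axis gridline crossings are at y ∈ {-1, 1}; a circular section at z = 0 has radius exactly 1; no z-intercept at any integer in the box.
These observations pin down the coefficients.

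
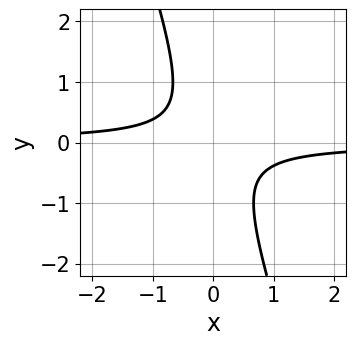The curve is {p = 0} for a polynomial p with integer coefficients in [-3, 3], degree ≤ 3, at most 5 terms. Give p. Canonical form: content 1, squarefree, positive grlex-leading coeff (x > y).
1. deg p = 2. The shape is more complex than any degree-1 curve.
2. Observable constraints: it misses every integer gridline on the x-axis; it misses every integer gridline on the y-axis.
3. Assembling these constraints gives the stated polynomial.

3*x*y + y^2 + 1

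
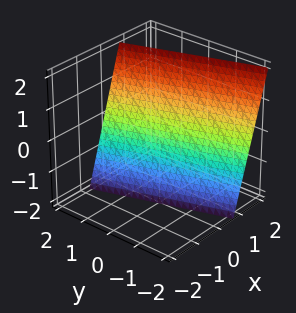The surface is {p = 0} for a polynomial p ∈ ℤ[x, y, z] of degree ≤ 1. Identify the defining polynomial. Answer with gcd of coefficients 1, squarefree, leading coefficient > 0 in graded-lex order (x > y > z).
Degree: the surface is flat (a plane), so deg p = 1.
Checking where it meets the axes: it meets the y-axis at y = 2 (among the integer gridlines); it crosses the z-axis at the gridline z = -2.
Putting this together gives p.

3*x + y - z - 2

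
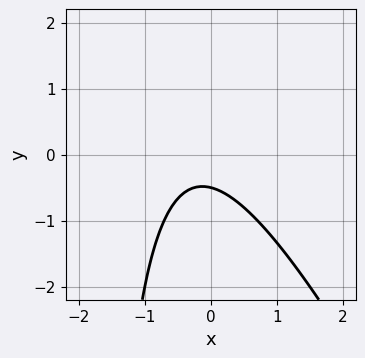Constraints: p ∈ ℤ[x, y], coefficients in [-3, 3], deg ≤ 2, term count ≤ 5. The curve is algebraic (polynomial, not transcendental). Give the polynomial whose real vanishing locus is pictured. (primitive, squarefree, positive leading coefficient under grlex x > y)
2*x^2 + x*y + x + 2*y + 1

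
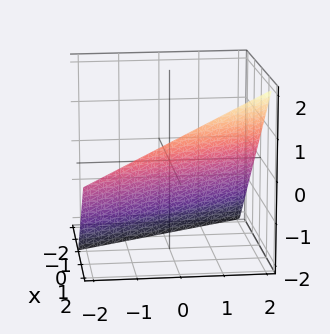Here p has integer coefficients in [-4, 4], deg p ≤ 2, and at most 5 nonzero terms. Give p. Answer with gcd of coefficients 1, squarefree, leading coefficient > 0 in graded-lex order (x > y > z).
(a) The degree is 1 — the surface is flat (a plane).
(b) From the visible intercepts: one x-axis crossing is at x = 1; it crosses the y-axis at the gridline y = 2; it crosses the z-axis at the gridline z = -1.
(c) Solving for integer coefficients yields p as stated.

2*x + y - 2*z - 2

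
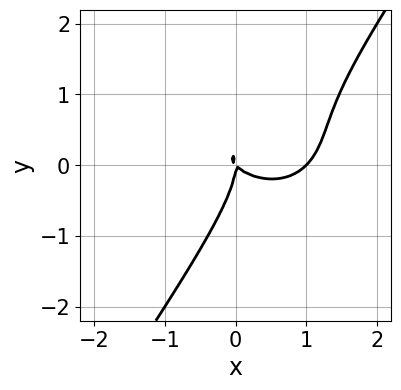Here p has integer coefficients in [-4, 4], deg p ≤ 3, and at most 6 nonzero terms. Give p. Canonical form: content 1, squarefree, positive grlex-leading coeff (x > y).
x^3 + x*y^2 - y^3 - x^2 - x*y

First, deg p = 3. A generic line meets the curve in up to 3 points.
Next, from the visible intercepts: among the integer gridlines, it crosses the x-axis at x ∈ {0, 1}; one y-axis crossing is at y = 0.
Finally, these observations pin down the coefficients.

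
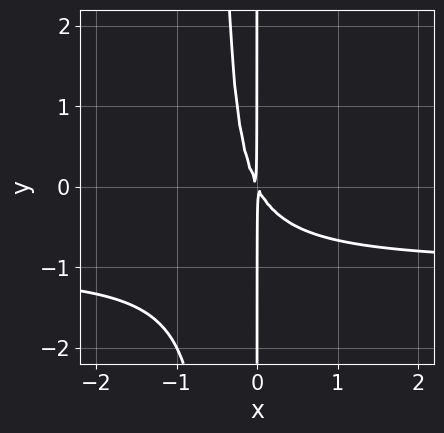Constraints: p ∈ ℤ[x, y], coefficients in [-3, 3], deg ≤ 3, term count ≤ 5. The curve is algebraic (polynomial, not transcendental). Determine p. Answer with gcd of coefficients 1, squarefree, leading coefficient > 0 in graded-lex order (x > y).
2*x^2*y + 2*x^2 + x*y

(a) Degree: no degree-2 curve has this shape, so deg p = 3.
(b) Checking where it meets the axes: every point of the y-axis in the box is on the curve.
(c) Putting this together gives p.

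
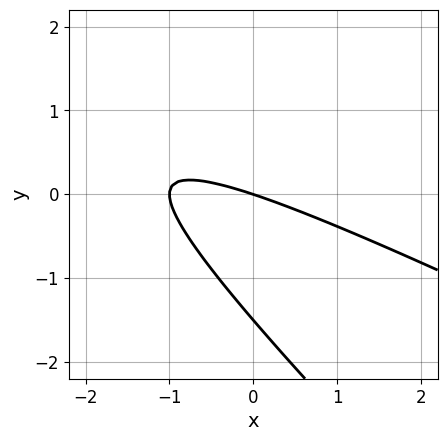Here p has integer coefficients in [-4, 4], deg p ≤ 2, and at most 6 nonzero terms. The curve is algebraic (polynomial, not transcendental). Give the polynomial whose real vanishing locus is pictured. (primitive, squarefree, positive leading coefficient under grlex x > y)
x^2 + 3*x*y + 2*y^2 + x + 3*y

(a) Degree: a generic line meets the curve in up to 2 points, so deg p = 2.
(b) From the visible intercepts: the x-axis gridline crossings are at x ∈ {-1, 0}; it crosses the y-axis at the gridline y = 0.
(c) Matching integer coefficients to the picture gives p.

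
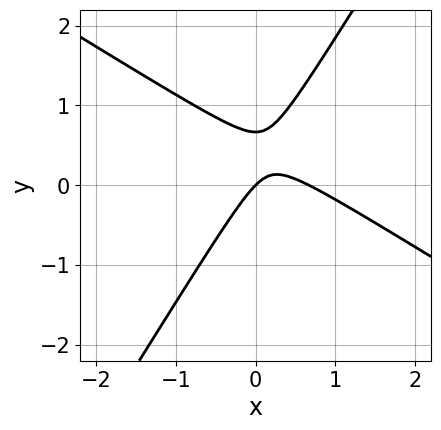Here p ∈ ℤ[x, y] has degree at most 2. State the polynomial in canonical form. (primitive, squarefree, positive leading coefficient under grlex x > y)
3*x^2 + 3*x*y - 3*y^2 - 2*x + 2*y

Degree: no degree-1 curve has this shape, so deg p = 2.
Checking where it meets the axes: one y-axis crossing is at y = 0; one x-axis crossing is at x = 0.
Putting this together gives p.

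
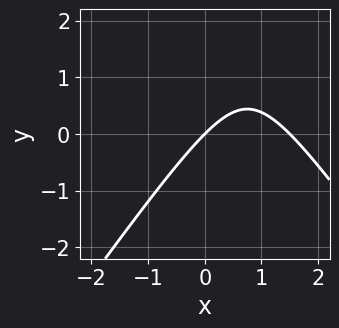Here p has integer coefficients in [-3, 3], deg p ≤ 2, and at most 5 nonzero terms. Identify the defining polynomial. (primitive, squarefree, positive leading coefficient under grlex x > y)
2*x^2 - y^2 - 3*x + 3*y

(a) The degree is 2 — the shape is more complex than any degree-1 curve.
(b) From the visible intercepts: it meets the y-axis at y = 0 (among the integer gridlines); one x-axis crossing is at x = 0.
(c) Together with the visible shape, these determine p as stated.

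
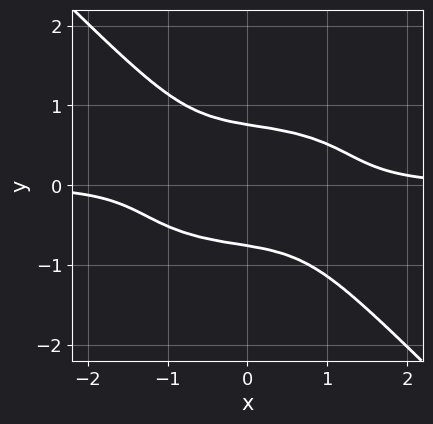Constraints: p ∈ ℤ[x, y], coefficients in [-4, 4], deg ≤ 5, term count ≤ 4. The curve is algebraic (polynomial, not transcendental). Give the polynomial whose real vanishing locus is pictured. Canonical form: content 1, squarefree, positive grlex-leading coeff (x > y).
First, degree: no degree-3 curve has this shape, so deg p = 4.
Then, from the axis intercepts and sections: it misses every integer gridline on the x-axis.
Finally, matching integer coefficients to the picture gives p.

x^3*y + 2*x*y^3 + 3*y^4 - 1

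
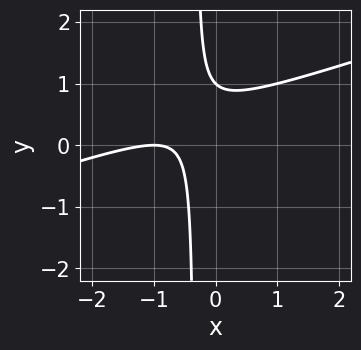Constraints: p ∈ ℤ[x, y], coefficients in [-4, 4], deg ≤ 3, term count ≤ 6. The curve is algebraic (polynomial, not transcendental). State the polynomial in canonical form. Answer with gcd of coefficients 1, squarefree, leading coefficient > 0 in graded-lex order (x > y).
x^2 - 3*x*y + 2*x - y + 1

First, the degree is 2 — no degree-1 curve has this shape.
Then, observable constraints: one x-axis crossing is at x = -1; it crosses the y-axis at the gridline y = 1.
Finally, matching integer coefficients to the picture gives p.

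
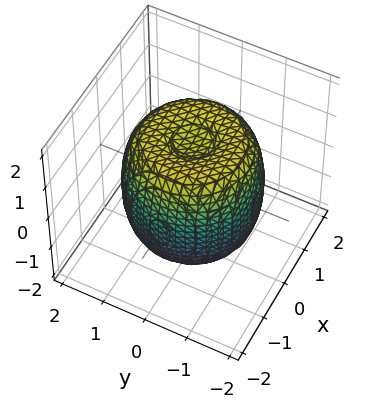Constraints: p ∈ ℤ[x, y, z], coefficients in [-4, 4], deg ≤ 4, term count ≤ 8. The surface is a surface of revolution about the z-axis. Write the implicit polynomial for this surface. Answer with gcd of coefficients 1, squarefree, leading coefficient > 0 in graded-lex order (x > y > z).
2*x^4 + 4*x^2*y^2 + 2*y^4 - 3*x^2 - 3*y^2 + 2*z^2 - 3

First, degree: a generic line meets the surface in up to 4 points, so deg p = 4.
Then, by symmetry, every cross-section ⟂ z is a circle, so x, y appear only via x² + y².
Then, from the visible intercepts: a circular section at z = 0 has radius between 1 and 2.
Finally, these observations pin down the coefficients.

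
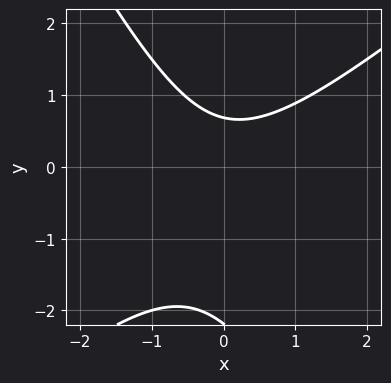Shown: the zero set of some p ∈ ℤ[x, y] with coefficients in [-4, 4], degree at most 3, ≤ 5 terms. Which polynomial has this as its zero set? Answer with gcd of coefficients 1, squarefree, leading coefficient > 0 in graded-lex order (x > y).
First, deg p = 2. No degree-1 curve has this shape.
Then, observable constraints: it misses every integer gridline on the x-axis.
Finally, the integer polynomial consistent with all of this is the stated p.

3*x^2 - 2*x*y - 2*y^2 - 3*y + 3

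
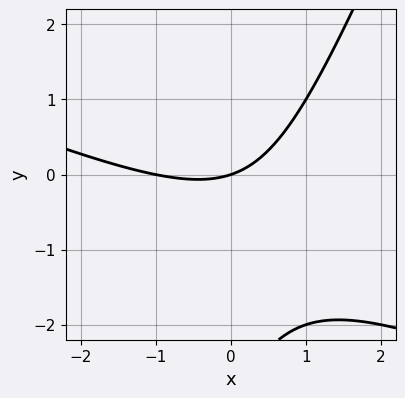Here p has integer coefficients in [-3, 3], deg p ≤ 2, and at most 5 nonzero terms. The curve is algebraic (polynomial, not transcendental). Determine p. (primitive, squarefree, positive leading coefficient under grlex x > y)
x^2 + 2*x*y - y^2 + x - 3*y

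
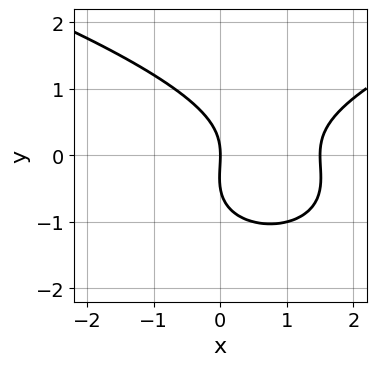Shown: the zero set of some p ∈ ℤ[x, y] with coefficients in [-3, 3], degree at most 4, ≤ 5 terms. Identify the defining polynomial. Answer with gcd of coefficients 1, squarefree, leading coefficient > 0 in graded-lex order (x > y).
Degree: the shape is more complex than any degree-2 curve, so deg p = 3.
From the visible intercepts: it meets the y-axis at y = 0 (among the integer gridlines); one x-axis crossing is at x = 0.
Solving for integer coefficients yields p as stated.

2*y^3 - 2*x^2 + y^2 + 3*x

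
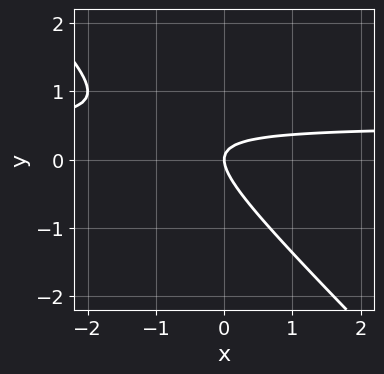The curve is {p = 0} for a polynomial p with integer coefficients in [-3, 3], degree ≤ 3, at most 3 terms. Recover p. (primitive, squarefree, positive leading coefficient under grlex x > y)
2*x*y + 2*y^2 - x

(a) The degree is 2 — a generic line meets the curve in up to 2 points.
(b) Observable constraints: it crosses the x-axis at the gridline x = 0; one y-axis crossing is at y = 0.
(c) Putting this together gives p.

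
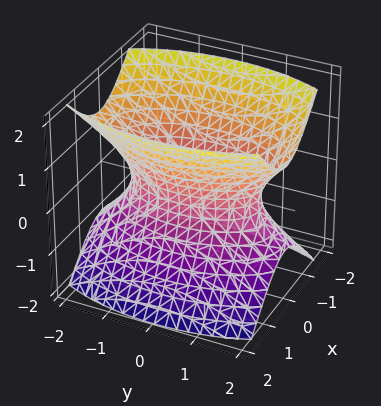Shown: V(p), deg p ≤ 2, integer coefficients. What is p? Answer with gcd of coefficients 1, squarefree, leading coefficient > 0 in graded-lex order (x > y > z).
3*x^2 + y^2 - 2*z^2 - 2

The degree is 2 — one connected sheet with a waist; a quadric.
Symmetries: it's symmetric under x → −x, forcing even powers of x; mirror symmetry z ↦ −z ⇒ only even powers of z; mirror symmetry y ↦ −y ⇒ only even powers of y.
Reading off the gridlines: the surface avoids every integer z-axis point in the box.
Fitting integer coefficients to these (and the overall shape) gives p.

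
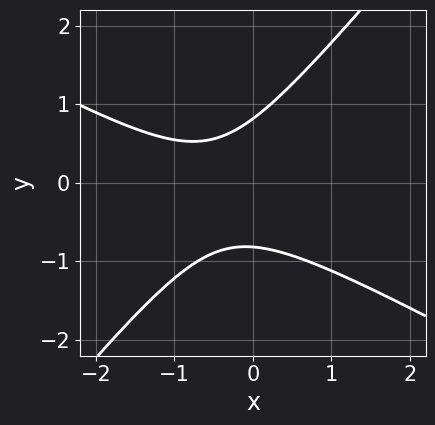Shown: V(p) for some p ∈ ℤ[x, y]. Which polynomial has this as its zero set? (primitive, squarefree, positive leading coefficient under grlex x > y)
2*x^2 + 2*x*y - 3*y^2 + 2*x + 2

(a) deg p = 2. The shape is more complex than any degree-1 curve.
(b) Observable constraints: no x-intercept at any integer in the box.
(c) Assembling these constraints gives the stated polynomial.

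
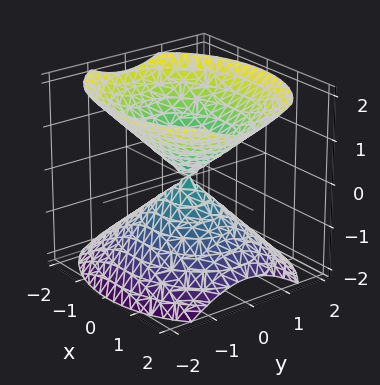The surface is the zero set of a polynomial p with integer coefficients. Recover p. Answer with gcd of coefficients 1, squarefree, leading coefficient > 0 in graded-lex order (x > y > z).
2*x^2 + 3*y^2 - 3*z^2

(a) There are 2 components. Treating them together as one polynomial.
(b) deg p = 2. Two nappes meeting at a single point; a quadric.
(c) Symmetries: mirror symmetry y ↦ −y ⇒ only even powers of y; the z ↦ −z reflection is a symmetry, so z appears only in even powers; it's symmetric under x → −x, forcing even powers of x.
(d) From the axis intercepts and sections: one z-axis crossing is at z = 0; it meets the y-axis at y = 0 (among the integer gridlines); it crosses the x-axis at the gridline x = 0.
(e) These observations pin down the coefficients.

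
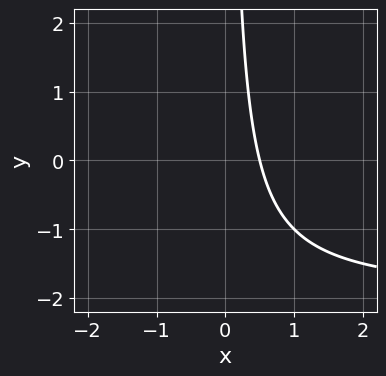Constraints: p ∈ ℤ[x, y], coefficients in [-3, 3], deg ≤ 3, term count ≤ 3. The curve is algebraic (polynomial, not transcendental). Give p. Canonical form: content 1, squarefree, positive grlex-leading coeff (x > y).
x*y + 2*x - 1

1. The degree is 2 — no degree-1 curve has this shape.
2. Observable constraints: no y-intercept at any integer in the box.
3. These observations pin down the coefficients.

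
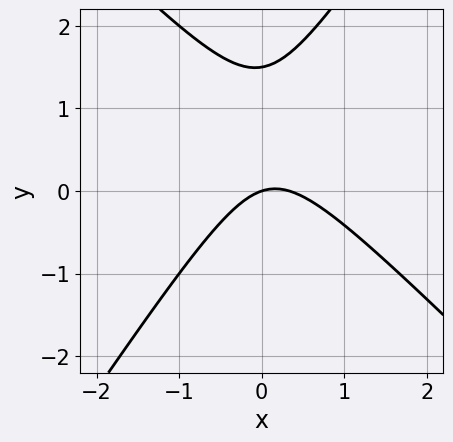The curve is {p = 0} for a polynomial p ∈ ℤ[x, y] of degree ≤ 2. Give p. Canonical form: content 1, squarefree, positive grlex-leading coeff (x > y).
3*x^2 + x*y - 2*y^2 - x + 3*y

deg p = 2. The shape is more complex than any degree-1 curve.
Reading off the gridlines: it meets the y-axis at y = 0 (among the integer gridlines); it crosses the x-axis at the gridline x = 0.
Matching integer coefficients to the picture gives p.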